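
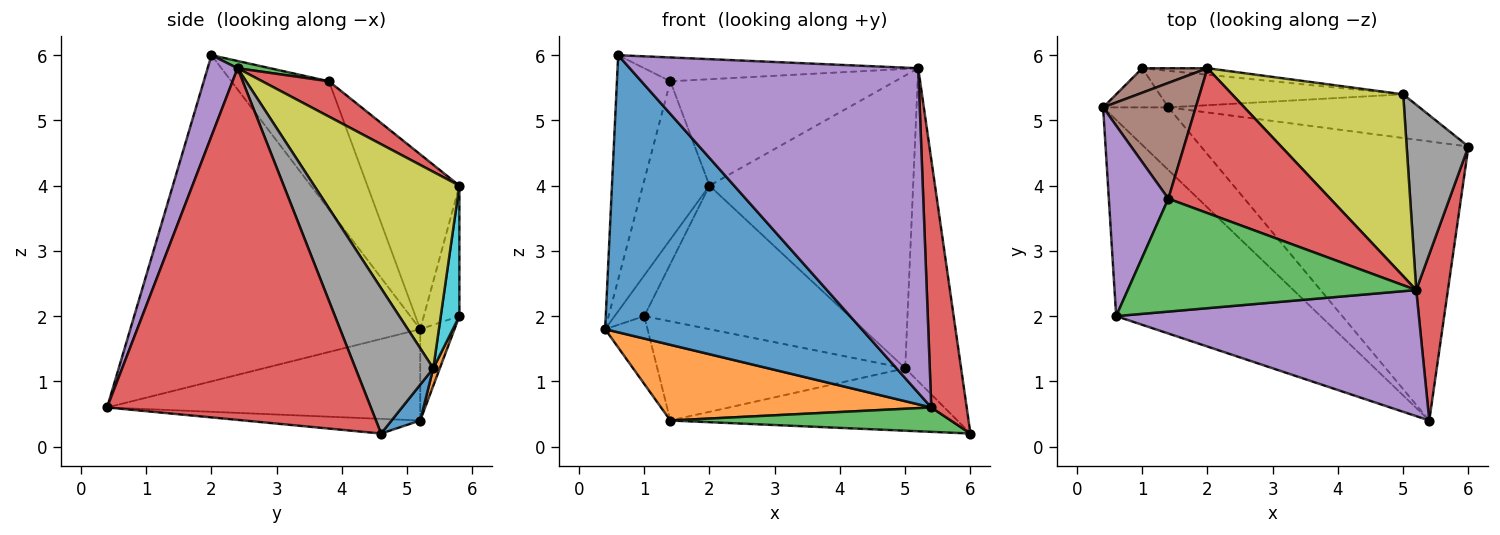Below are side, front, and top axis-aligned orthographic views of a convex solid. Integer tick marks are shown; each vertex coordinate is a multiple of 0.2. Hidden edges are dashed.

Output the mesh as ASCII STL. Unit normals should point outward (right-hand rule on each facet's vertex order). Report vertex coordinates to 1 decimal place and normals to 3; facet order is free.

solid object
 facet normal -0.678 -0.600 -0.425
  outer loop
   vertex 0.6 2.0 6.0
   vertex 0.4 5.2 1.8
   vertex 5.4 0.4 0.6
  endloop
 endfacet
 facet normal -0.666 -0.575 -0.476
  outer loop
   vertex 1.4 5.2 0.4
   vertex 5.4 0.4 0.6
   vertex 0.4 5.2 1.8
  endloop
 endfacet
 facet normal -0.055 -0.087 -0.995
  outer loop
   vertex 1.4 5.2 0.4
   vertex 6.0 4.6 0.2
   vertex 5.4 0.4 0.6
  endloop
 endfacet
 facet normal 0.987 -0.133 0.089
  outer loop
   vertex 5.2 2.4 5.8
   vertex 5.4 0.4 0.6
   vertex 6.0 4.6 0.2
  endloop
 endfacet
 facet normal 0.096 -0.928 0.361
  outer loop
   vertex 5.2 2.4 5.8
   vertex 0.6 2.0 6.0
   vertex 5.4 0.4 0.6
  endloop
 endfacet
 facet normal -0.717 0.598 0.359
  outer loop
   vertex 1.0 5.8 2.0
   vertex 0.4 5.2 1.8
   vertex 2.0 5.8 4.0
  endloop
 endfacet
 facet normal -0.573 0.710 -0.409
  outer loop
   vertex 1.0 5.8 2.0
   vertex 1.4 5.2 0.4
   vertex 0.4 5.2 1.8
  endloop
 endfacet
 facet normal 0.768 0.552 0.326
  outer loop
   vertex 5.0 5.4 1.2
   vertex 5.2 2.4 5.8
   vertex 6.0 4.6 0.2
  endloop
 endfacet
 facet normal 0.518 0.727 0.451
  outer loop
   vertex 5.0 5.4 1.2
   vertex 2.0 5.8 4.0
   vertex 5.2 2.4 5.8
  endloop
 endfacet
 facet normal 0.090 0.995 -0.045
  outer loop
   vertex 5.0 5.4 1.2
   vertex 1.0 5.8 2.0
   vertex 2.0 5.8 4.0
  endloop
 endfacet
 facet normal 0.082 0.816 -0.572
  outer loop
   vertex 5.0 5.4 1.2
   vertex 6.0 4.6 0.2
   vertex 1.4 5.2 0.4
  endloop
 endfacet
 facet normal 0.025 0.938 -0.346
  outer loop
   vertex 5.0 5.4 1.2
   vertex 1.4 5.2 0.4
   vertex 1.0 5.8 2.0
  endloop
 endfacet
 facet normal 0.025 0.206 0.978
  outer loop
   vertex 1.4 3.8 5.6
   vertex 0.6 2.0 6.0
   vertex 5.2 2.4 5.8
  endloop
 endfacet
 facet normal 0.173 0.583 0.794
  outer loop
   vertex 1.4 3.8 5.6
   vertex 5.2 2.4 5.8
   vertex 2.0 5.8 4.0
  endloop
 endfacet
 facet normal -0.812 0.445 0.378
  outer loop
   vertex 1.4 3.8 5.6
   vertex 0.4 5.2 1.8
   vertex 0.6 2.0 6.0
  endloop
 endfacet
 facet normal -0.744 0.539 0.394
  outer loop
   vertex 1.4 3.8 5.6
   vertex 2.0 5.8 4.0
   vertex 0.4 5.2 1.8
  endloop
 endfacet
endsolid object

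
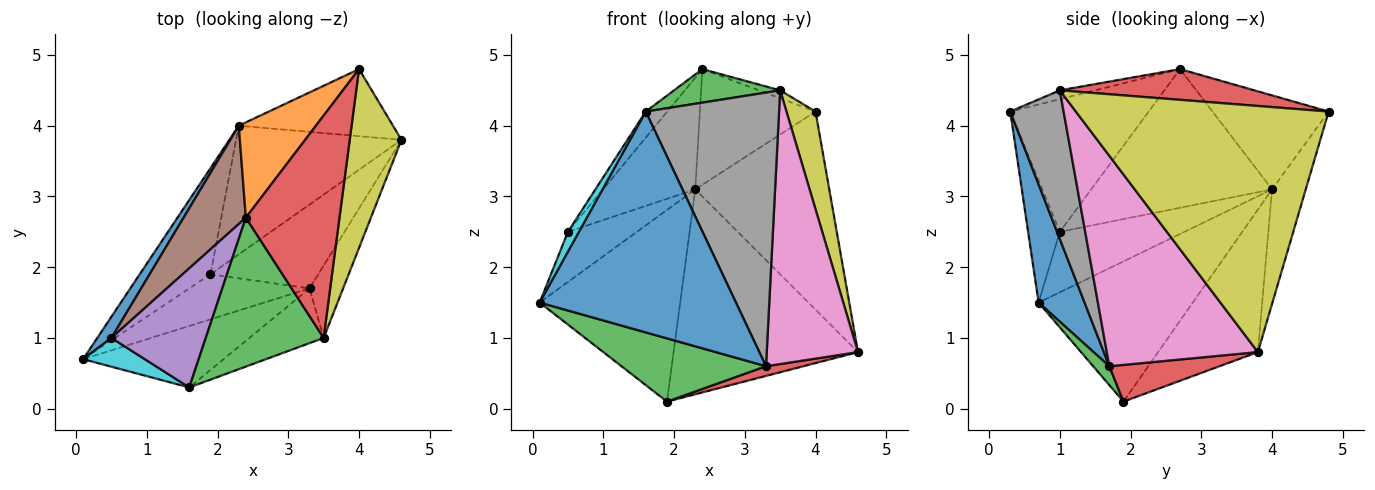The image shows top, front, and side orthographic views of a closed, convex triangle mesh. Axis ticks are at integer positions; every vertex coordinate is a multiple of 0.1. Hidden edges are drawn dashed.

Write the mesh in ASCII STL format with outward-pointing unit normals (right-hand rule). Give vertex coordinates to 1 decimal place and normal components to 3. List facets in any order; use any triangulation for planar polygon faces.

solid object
 facet normal 0.220 -0.940 -0.262
  outer loop
   vertex 3.3 1.7 0.6
   vertex 1.6 0.3 4.2
   vertex 0.1 0.7 1.5
  endloop
 endfacet
 facet normal -0.232 0.921 -0.312
  outer loop
   vertex 2.3 4.0 3.1
   vertex 4.0 4.8 4.2
   vertex 4.6 3.8 0.8
  endloop
 endfacet
 facet normal 0.091 -0.811 -0.578
  outer loop
   vertex 1.9 1.9 0.1
   vertex 3.3 1.7 0.6
   vertex 0.1 0.7 1.5
  endloop
 endfacet
 facet normal 0.321 -0.109 -0.941
  outer loop
   vertex 1.9 1.9 0.1
   vertex 4.6 3.8 0.8
   vertex 3.3 1.7 0.6
  endloop
 endfacet
 facet normal -0.693 0.631 -0.349
  outer loop
   vertex 1.9 1.9 0.1
   vertex 0.1 0.7 1.5
   vertex 2.3 4.0 3.1
  endloop
 endfacet
 facet normal -0.416 0.770 -0.483
  outer loop
   vertex 1.9 1.9 0.1
   vertex 2.3 4.0 3.1
   vertex 4.6 3.8 0.8
  endloop
 endfacet
 facet normal 0.848 -0.512 -0.135
  outer loop
   vertex 3.5 1.0 4.5
   vertex 3.3 1.7 0.6
   vertex 4.6 3.8 0.8
  endloop
 endfacet
 facet normal 0.365 -0.913 -0.183
  outer loop
   vertex 3.5 1.0 4.5
   vertex 1.6 0.3 4.2
   vertex 3.3 1.7 0.6
  endloop
 endfacet
 facet normal 0.972 -0.112 0.204
  outer loop
   vertex 3.5 1.0 4.5
   vertex 4.6 3.8 0.8
   vertex 4.0 4.8 4.2
  endloop
 endfacet
 facet normal -0.853 -0.296 0.430
  outer loop
   vertex 0.5 1.0 2.5
   vertex 0.1 0.7 1.5
   vertex 1.6 0.3 4.2
  endloop
 endfacet
 facet normal -0.857 0.474 0.201
  outer loop
   vertex 0.5 1.0 2.5
   vertex 2.3 4.0 3.1
   vertex 0.1 0.7 1.5
  endloop
 endfacet
 facet normal -0.612 0.610 0.503
  outer loop
   vertex 2.4 2.7 4.8
   vertex 4.0 4.8 4.2
   vertex 2.3 4.0 3.1
  endloop
 endfacet
 facet normal -0.073 -0.219 0.973
  outer loop
   vertex 2.4 2.7 4.8
   vertex 1.6 0.3 4.2
   vertex 3.5 1.0 4.5
  endloop
 endfacet
 facet normal 0.312 0.034 0.950
  outer loop
   vertex 2.4 2.7 4.8
   vertex 3.5 1.0 4.5
   vertex 4.0 4.8 4.2
  endloop
 endfacet
 facet normal -0.808 0.126 0.575
  outer loop
   vertex 2.4 2.7 4.8
   vertex 0.5 1.0 2.5
   vertex 1.6 0.3 4.2
  endloop
 endfacet
 facet normal -0.827 0.422 0.371
  outer loop
   vertex 2.4 2.7 4.8
   vertex 2.3 4.0 3.1
   vertex 0.5 1.0 2.5
  endloop
 endfacet
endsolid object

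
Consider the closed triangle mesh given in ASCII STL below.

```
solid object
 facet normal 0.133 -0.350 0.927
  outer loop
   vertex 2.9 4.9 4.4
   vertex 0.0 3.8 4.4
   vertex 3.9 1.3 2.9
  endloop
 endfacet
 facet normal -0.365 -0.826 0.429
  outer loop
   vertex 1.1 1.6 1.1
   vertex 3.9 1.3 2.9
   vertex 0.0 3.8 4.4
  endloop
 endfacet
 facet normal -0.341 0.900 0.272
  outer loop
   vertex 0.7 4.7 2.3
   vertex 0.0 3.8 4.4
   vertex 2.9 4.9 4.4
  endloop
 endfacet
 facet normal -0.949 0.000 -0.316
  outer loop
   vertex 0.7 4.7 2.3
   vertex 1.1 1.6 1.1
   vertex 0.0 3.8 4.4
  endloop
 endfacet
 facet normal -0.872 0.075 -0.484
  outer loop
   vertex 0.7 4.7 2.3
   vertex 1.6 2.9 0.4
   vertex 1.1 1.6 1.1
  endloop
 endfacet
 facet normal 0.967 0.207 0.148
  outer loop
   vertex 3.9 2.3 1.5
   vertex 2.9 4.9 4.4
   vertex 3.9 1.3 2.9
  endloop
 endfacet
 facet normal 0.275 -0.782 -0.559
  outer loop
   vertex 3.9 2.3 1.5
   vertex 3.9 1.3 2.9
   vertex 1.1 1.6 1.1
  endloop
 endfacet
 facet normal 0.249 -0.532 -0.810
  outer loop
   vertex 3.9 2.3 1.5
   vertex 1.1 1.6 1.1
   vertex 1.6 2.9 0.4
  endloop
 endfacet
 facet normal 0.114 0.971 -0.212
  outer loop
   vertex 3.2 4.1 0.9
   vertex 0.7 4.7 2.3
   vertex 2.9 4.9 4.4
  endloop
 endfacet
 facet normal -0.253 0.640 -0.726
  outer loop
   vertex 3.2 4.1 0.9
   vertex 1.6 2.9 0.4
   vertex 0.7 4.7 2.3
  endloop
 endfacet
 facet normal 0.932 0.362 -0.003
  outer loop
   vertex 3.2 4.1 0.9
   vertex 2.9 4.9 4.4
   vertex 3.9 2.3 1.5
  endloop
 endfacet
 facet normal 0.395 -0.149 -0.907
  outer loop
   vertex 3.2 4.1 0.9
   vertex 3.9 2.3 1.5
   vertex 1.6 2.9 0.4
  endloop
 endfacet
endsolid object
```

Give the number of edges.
18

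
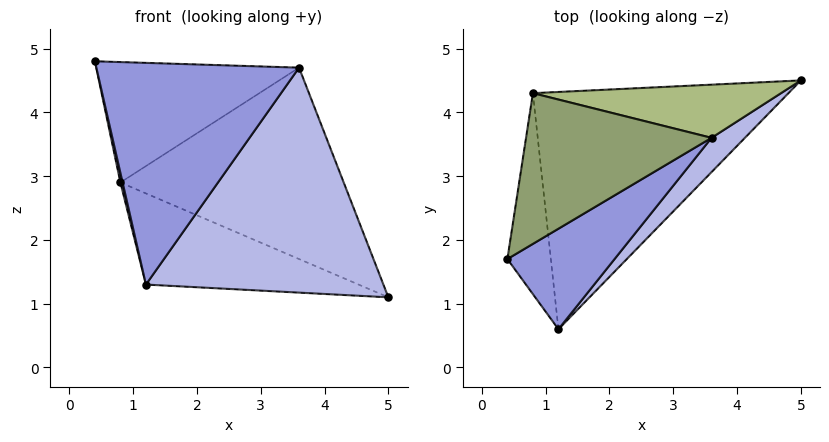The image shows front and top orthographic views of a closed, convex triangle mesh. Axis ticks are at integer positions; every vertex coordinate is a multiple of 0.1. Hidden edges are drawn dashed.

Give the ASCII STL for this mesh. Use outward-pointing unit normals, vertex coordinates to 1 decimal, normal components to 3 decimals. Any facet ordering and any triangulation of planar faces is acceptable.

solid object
 facet normal -0.976 -0.010 -0.220
  outer loop
   vertex 0.8 4.3 2.9
   vertex 1.2 0.6 1.3
   vertex 0.4 1.7 4.8
  endloop
 endfacet
 facet normal -0.385 0.331 -0.862
  outer loop
   vertex 0.8 4.3 2.9
   vertex 5.0 4.5 1.1
   vertex 1.2 0.6 1.3
  endloop
 endfacet
 facet normal 0.484 -0.797 0.361
  outer loop
   vertex 3.6 3.6 4.7
   vertex 0.4 1.7 4.8
   vertex 1.2 0.6 1.3
  endloop
 endfacet
 facet normal 0.715 -0.691 0.105
  outer loop
   vertex 3.6 3.6 4.7
   vertex 1.2 0.6 1.3
   vertex 5.0 4.5 1.1
  endloop
 endfacet
 facet normal -0.327 0.590 0.738
  outer loop
   vertex 3.6 3.6 4.7
   vertex 0.8 4.3 2.9
   vertex 0.4 1.7 4.8
  endloop
 endfacet
 facet normal 0.069 0.961 0.267
  outer loop
   vertex 3.6 3.6 4.7
   vertex 5.0 4.5 1.1
   vertex 0.8 4.3 2.9
  endloop
 endfacet
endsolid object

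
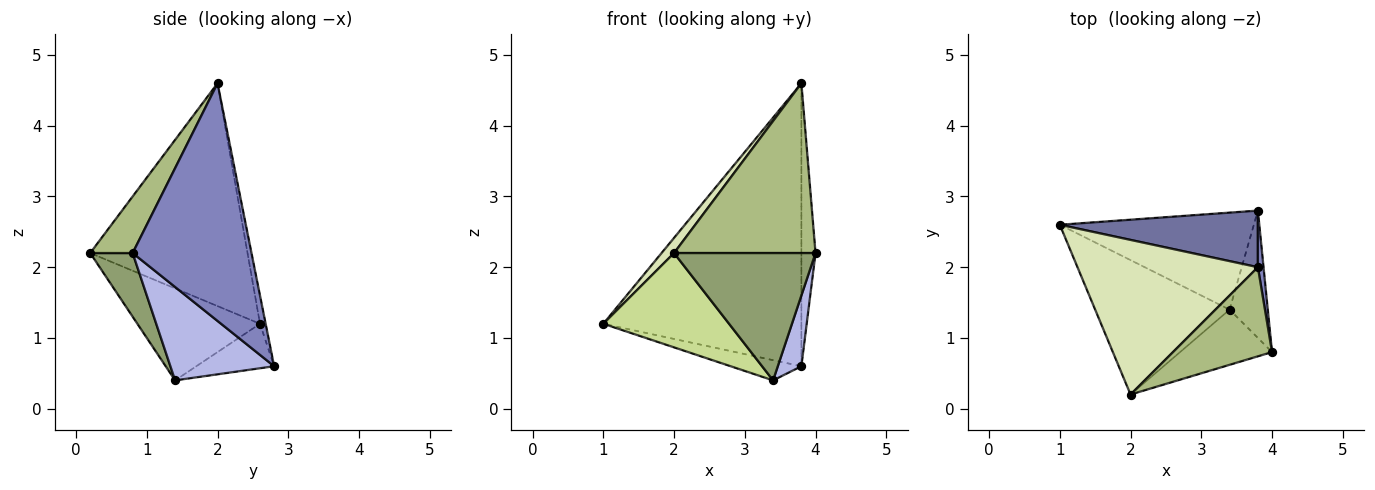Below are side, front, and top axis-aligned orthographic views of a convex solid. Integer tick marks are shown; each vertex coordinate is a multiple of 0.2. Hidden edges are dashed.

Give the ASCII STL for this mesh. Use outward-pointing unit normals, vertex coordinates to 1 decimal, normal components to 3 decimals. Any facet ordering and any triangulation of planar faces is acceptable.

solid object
 facet normal -0.028 0.980 0.196
  outer loop
   vertex 3.8 2.0 4.6
   vertex 3.8 2.8 0.6
   vertex 1.0 2.6 1.2
  endloop
 endfacet
 facet normal 0.993 0.118 0.024
  outer loop
   vertex 3.8 2.0 4.6
   vertex 4.0 0.8 2.2
   vertex 3.8 2.8 0.6
  endloop
 endfacet
 facet normal -0.219 0.199 -0.955
  outer loop
   vertex 3.4 1.4 0.4
   vertex 1.0 2.6 1.2
   vertex 3.8 2.8 0.6
  endloop
 endfacet
 facet normal 0.906 -0.206 -0.371
  outer loop
   vertex 3.4 1.4 0.4
   vertex 3.8 2.8 0.6
   vertex 4.0 0.8 2.2
  endloop
 endfacet
 facet normal 0.265 -0.885 -0.383
  outer loop
   vertex 2.0 0.2 2.2
   vertex 3.4 1.4 0.4
   vertex 4.0 0.8 2.2
  endloop
 endfacet
 facet normal 0.257 -0.856 0.449
  outer loop
   vertex 2.0 0.2 2.2
   vertex 4.0 0.8 2.2
   vertex 3.8 2.0 4.6
  endloop
 endfacet
 facet normal -0.489 -0.501 -0.714
  outer loop
   vertex 2.0 0.2 2.2
   vertex 1.0 2.6 1.2
   vertex 3.4 1.4 0.4
  endloop
 endfacet
 facet normal -0.776 -0.062 0.628
  outer loop
   vertex 2.0 0.2 2.2
   vertex 3.8 2.0 4.6
   vertex 1.0 2.6 1.2
  endloop
 endfacet
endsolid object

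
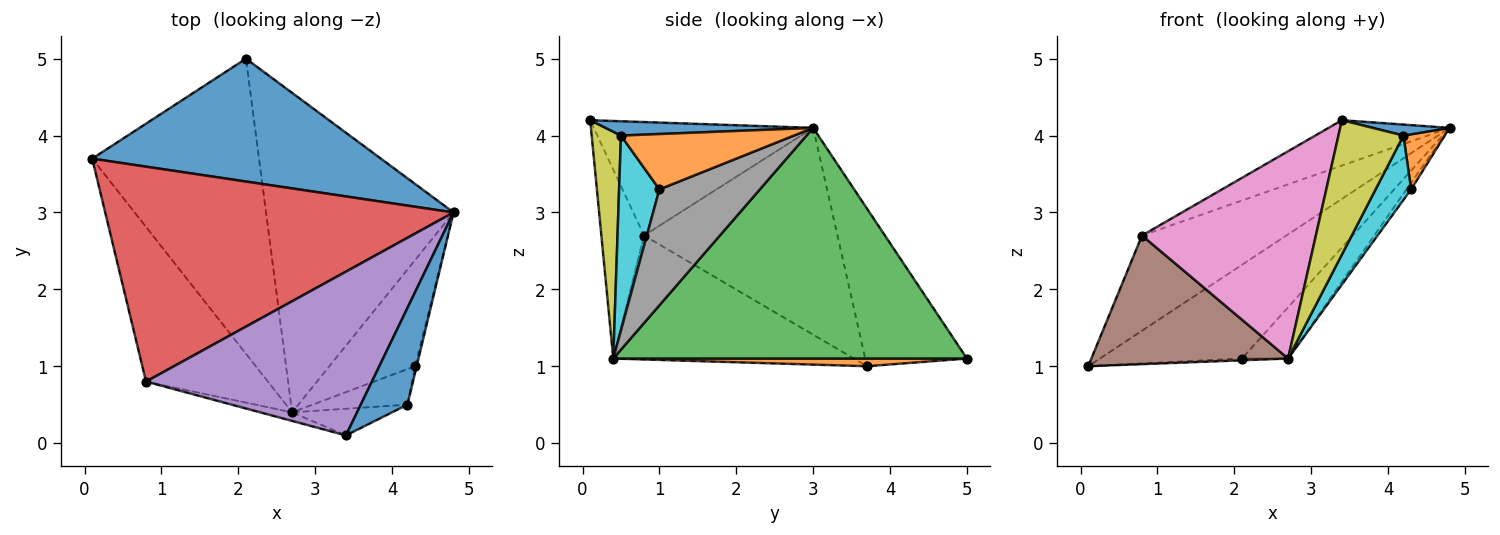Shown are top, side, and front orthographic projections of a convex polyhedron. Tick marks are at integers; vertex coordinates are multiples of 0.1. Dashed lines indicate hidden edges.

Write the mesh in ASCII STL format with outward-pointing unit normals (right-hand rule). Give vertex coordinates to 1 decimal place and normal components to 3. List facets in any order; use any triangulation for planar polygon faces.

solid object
 facet normal -0.398 0.556 0.729
  outer loop
   vertex 2.1 5.0 1.1
   vertex 0.1 3.7 1.0
   vertex 4.8 3.0 4.1
  endloop
 endfacet
 facet normal 0.046 0.006 -0.999
  outer loop
   vertex 2.7 0.4 1.1
   vertex 0.1 3.7 1.0
   vertex 2.1 5.0 1.1
  endloop
 endfacet
 facet normal 0.772 0.101 -0.628
  outer loop
   vertex 2.7 0.4 1.1
   vertex 2.1 5.0 1.1
   vertex 4.8 3.0 4.1
  endloop
 endfacet
 facet normal -0.477 0.356 0.804
  outer loop
   vertex 0.8 0.8 2.7
   vertex 4.8 3.0 4.1
   vertex 0.1 3.7 1.0
  endloop
 endfacet
 facet normal -0.436 0.240 0.867
  outer loop
   vertex 0.8 0.8 2.7
   vertex 3.4 0.1 4.2
   vertex 4.8 3.0 4.1
  endloop
 endfacet
 facet normal -0.616 -0.504 -0.606
  outer loop
   vertex 0.8 0.8 2.7
   vertex 0.1 3.7 1.0
   vertex 2.7 0.4 1.1
  endloop
 endfacet
 facet normal -0.238 -0.970 -0.040
  outer loop
   vertex 0.8 0.8 2.7
   vertex 2.7 0.4 1.1
   vertex 3.4 0.1 4.2
  endloop
 endfacet
 facet normal 0.803 0.037 -0.594
  outer loop
   vertex 4.3 1.0 3.3
   vertex 2.7 0.4 1.1
   vertex 4.8 3.0 4.1
  endloop
 endfacet
 facet normal 0.404 -0.897 -0.178
  outer loop
   vertex 4.2 0.5 4.0
   vertex 3.4 0.1 4.2
   vertex 2.7 0.4 1.1
  endloop
 endfacet
 facet normal 0.705 -0.621 -0.343
  outer loop
   vertex 4.2 0.5 4.0
   vertex 2.7 0.4 1.1
   vertex 4.3 1.0 3.3
  endloop
 endfacet
 facet normal 0.292 -0.108 0.950
  outer loop
   vertex 4.2 0.5 4.0
   vertex 4.8 3.0 4.1
   vertex 3.4 0.1 4.2
  endloop
 endfacet
 facet normal 0.972 -0.232 -0.027
  outer loop
   vertex 4.2 0.5 4.0
   vertex 4.3 1.0 3.3
   vertex 4.8 3.0 4.1
  endloop
 endfacet
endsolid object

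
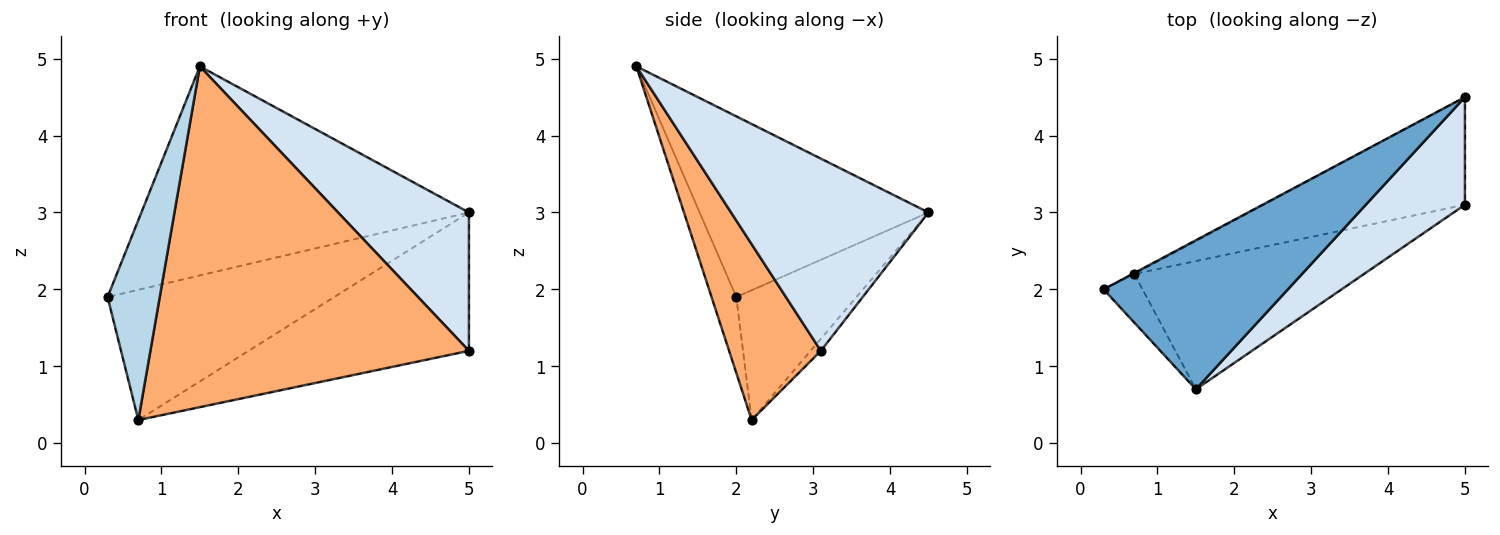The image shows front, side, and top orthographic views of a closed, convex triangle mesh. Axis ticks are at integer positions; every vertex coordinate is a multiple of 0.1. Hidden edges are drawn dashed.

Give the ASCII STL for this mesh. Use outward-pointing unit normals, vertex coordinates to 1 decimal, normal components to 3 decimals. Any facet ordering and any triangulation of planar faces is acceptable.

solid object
 facet normal -0.495 0.708 0.505
  outer loop
   vertex 1.5 0.7 4.9
   vertex 5.0 4.5 3.0
   vertex 0.3 2.0 1.9
  endloop
 endfacet
 facet normal -0.468 0.883 -0.007
  outer loop
   vertex 0.7 2.2 0.3
   vertex 0.3 2.0 1.9
   vertex 5.0 4.5 3.0
  endloop
 endfacet
 facet normal -0.419 -0.882 -0.215
  outer loop
   vertex 0.7 2.2 0.3
   vertex 1.5 0.7 4.9
   vertex 0.3 2.0 1.9
  endloop
 endfacet
 facet normal 0.766 -0.508 0.395
  outer loop
   vertex 5.0 3.1 1.2
   vertex 5.0 4.5 3.0
   vertex 1.5 0.7 4.9
  endloop
 endfacet
 facet normal -0.037 0.789 -0.614
  outer loop
   vertex 5.0 3.1 1.2
   vertex 0.7 2.2 0.3
   vertex 5.0 4.5 3.0
  endloop
 endfacet
 facet normal 0.260 -0.904 -0.340
  outer loop
   vertex 5.0 3.1 1.2
   vertex 1.5 0.7 4.9
   vertex 0.7 2.2 0.3
  endloop
 endfacet
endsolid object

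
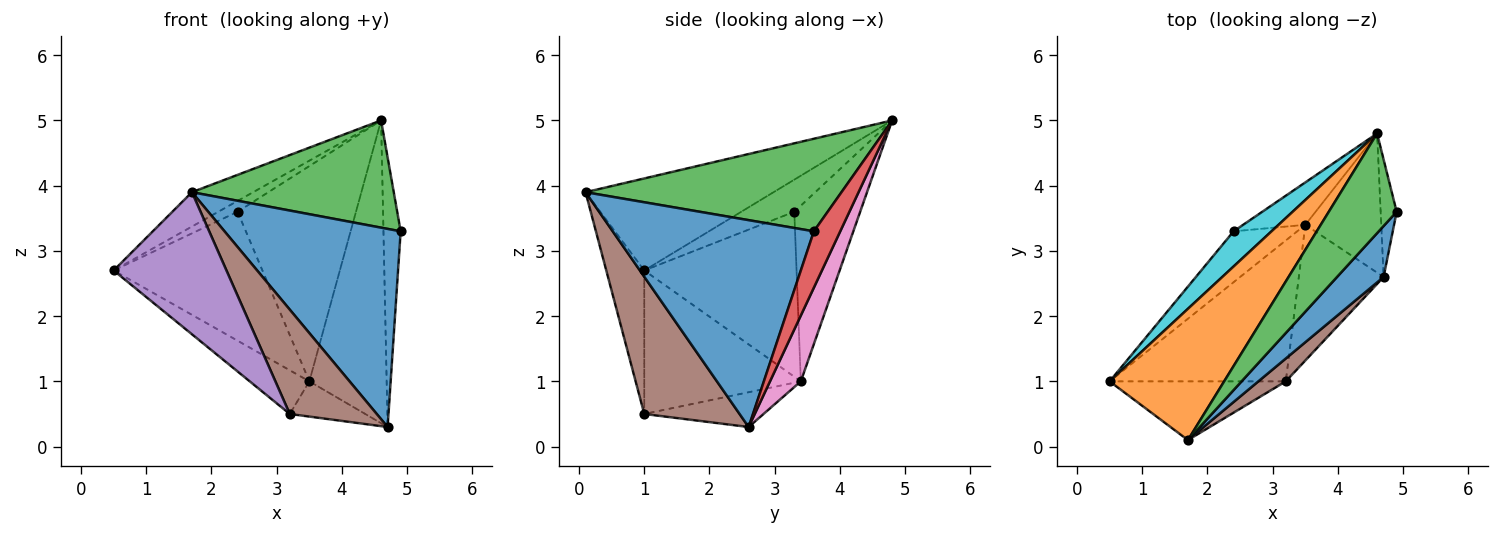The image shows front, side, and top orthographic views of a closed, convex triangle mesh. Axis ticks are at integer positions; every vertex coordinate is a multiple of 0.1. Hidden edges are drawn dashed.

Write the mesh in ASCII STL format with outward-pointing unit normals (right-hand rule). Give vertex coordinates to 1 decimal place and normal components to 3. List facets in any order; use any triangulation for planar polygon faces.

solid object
 facet normal 0.742 -0.650 0.167
  outer loop
   vertex 4.7 2.6 0.3
   vertex 4.9 3.6 3.3
   vertex 1.7 0.1 3.9
  endloop
 endfacet
 facet normal -0.614 0.200 0.764
  outer loop
   vertex 4.6 4.8 5.0
   vertex 0.5 1.0 2.7
   vertex 1.7 0.1 3.9
  endloop
 endfacet
 facet normal 0.681 -0.537 0.499
  outer loop
   vertex 4.6 4.8 5.0
   vertex 1.7 0.1 3.9
   vertex 4.9 3.6 3.3
  endloop
 endfacet
 facet normal 0.815 0.532 -0.232
  outer loop
   vertex 4.6 4.8 5.0
   vertex 4.9 3.6 3.3
   vertex 4.7 2.6 0.3
  endloop
 endfacet
 facet normal -0.297 -0.882 -0.365
  outer loop
   vertex 3.2 1.0 0.5
   vertex 1.7 0.1 3.9
   vertex 0.5 1.0 2.7
  endloop
 endfacet
 facet normal 0.731 -0.667 0.146
  outer loop
   vertex 3.2 1.0 0.5
   vertex 4.7 2.6 0.3
   vertex 1.7 0.1 3.9
  endloop
 endfacet
 facet normal 0.341 0.854 -0.393
  outer loop
   vertex 3.5 3.4 1.0
   vertex 4.6 4.8 5.0
   vertex 4.7 2.6 0.3
  endloop
 endfacet
 facet normal -0.614 0.234 -0.754
  outer loop
   vertex 3.5 3.4 1.0
   vertex 3.2 1.0 0.5
   vertex 0.5 1.0 2.7
  endloop
 endfacet
 facet normal -0.369 0.234 -0.900
  outer loop
   vertex 3.5 3.4 1.0
   vertex 4.7 2.6 0.3
   vertex 3.2 1.0 0.5
  endloop
 endfacet
 facet normal -0.629 0.229 0.743
  outer loop
   vertex 2.4 3.3 3.6
   vertex 0.5 1.0 2.7
   vertex 4.6 4.8 5.0
  endloop
 endfacet
 facet normal -0.690 0.674 -0.266
  outer loop
   vertex 2.4 3.3 3.6
   vertex 3.5 3.4 1.0
   vertex 0.5 1.0 2.7
  endloop
 endfacet
 facet normal -0.479 0.861 -0.170
  outer loop
   vertex 2.4 3.3 3.6
   vertex 4.6 4.8 5.0
   vertex 3.5 3.4 1.0
  endloop
 endfacet
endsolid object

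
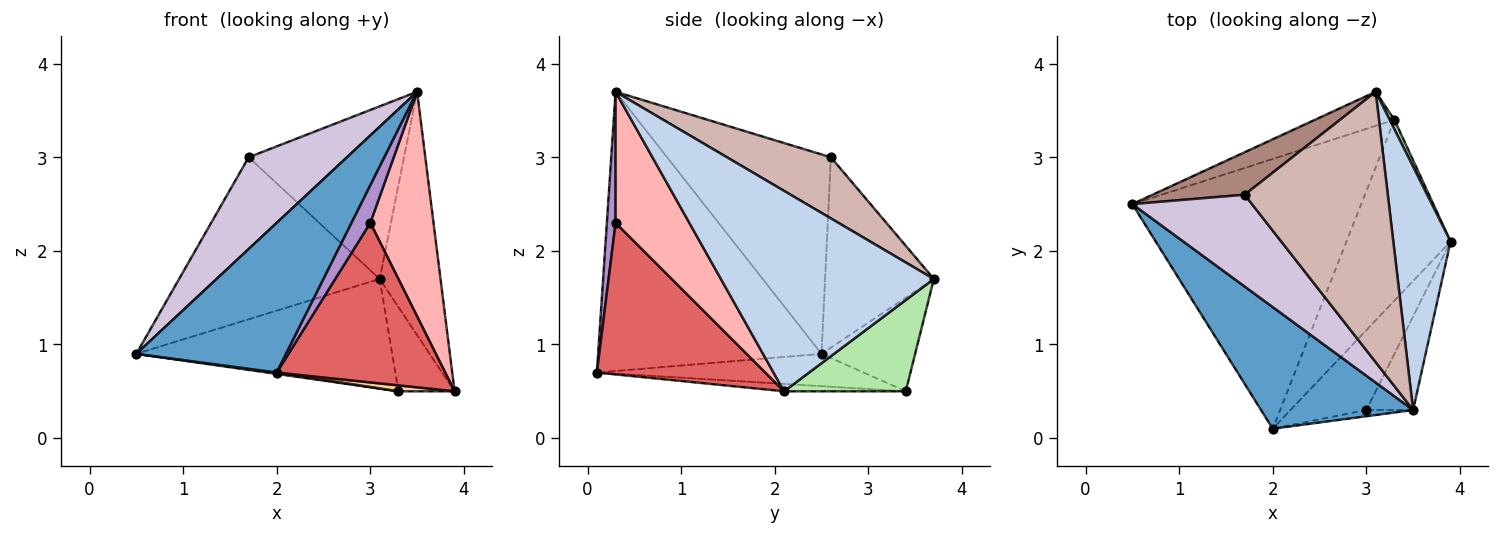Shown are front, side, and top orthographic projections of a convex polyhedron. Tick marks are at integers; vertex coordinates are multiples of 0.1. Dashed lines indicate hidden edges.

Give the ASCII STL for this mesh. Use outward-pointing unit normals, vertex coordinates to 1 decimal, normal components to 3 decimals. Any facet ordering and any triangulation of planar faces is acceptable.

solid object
 facet normal -0.757 -0.507 0.412
  outer loop
   vertex 3.5 0.3 3.7
   vertex 0.5 2.5 0.9
   vertex 2.0 0.1 0.7
  endloop
 endfacet
 facet normal 0.927 0.265 0.265
  outer loop
   vertex 3.1 3.7 1.7
   vertex 3.5 0.3 3.7
   vertex 3.9 2.1 0.5
  endloop
 endfacet
 facet normal -0.140 -0.005 -0.990
  outer loop
   vertex 3.3 3.4 0.5
   vertex 2.0 0.1 0.7
   vertex 0.5 2.5 0.9
  endloop
 endfacet
 facet normal -0.071 -0.033 -0.997
  outer loop
   vertex 3.3 3.4 0.5
   vertex 3.9 2.1 0.5
   vertex 2.0 0.1 0.7
  endloop
 endfacet
 facet normal -0.330 0.901 -0.280
  outer loop
   vertex 3.3 3.4 0.5
   vertex 0.5 2.5 0.9
   vertex 3.1 3.7 1.7
  endloop
 endfacet
 facet normal 0.907 0.419 0.047
  outer loop
   vertex 3.3 3.4 0.5
   vertex 3.1 3.7 1.7
   vertex 3.9 2.1 0.5
  endloop
 endfacet
 facet normal 0.667 -0.667 -0.333
  outer loop
   vertex 3.0 0.3 2.3
   vertex 2.0 0.1 0.7
   vertex 3.9 2.1 0.5
  endloop
 endfacet
 facet normal 0.733 -0.628 -0.262
  outer loop
   vertex 3.0 0.3 2.3
   vertex 3.9 2.1 0.5
   vertex 3.5 0.3 3.7
  endloop
 endfacet
 facet normal 0.418 -0.896 -0.149
  outer loop
   vertex 3.0 0.3 2.3
   vertex 3.5 0.3 3.7
   vertex 2.0 0.1 0.7
  endloop
 endfacet
 facet normal -0.762 -0.457 0.457
  outer loop
   vertex 1.7 2.6 3.0
   vertex 0.5 2.5 0.9
   vertex 3.5 0.3 3.7
  endloop
 endfacet
 facet normal -0.464 0.857 0.225
  outer loop
   vertex 1.7 2.6 3.0
   vertex 3.1 3.7 1.7
   vertex 0.5 2.5 0.9
  endloop
 endfacet
 facet normal 0.339 0.506 0.793
  outer loop
   vertex 1.7 2.6 3.0
   vertex 3.5 0.3 3.7
   vertex 3.1 3.7 1.7
  endloop
 endfacet
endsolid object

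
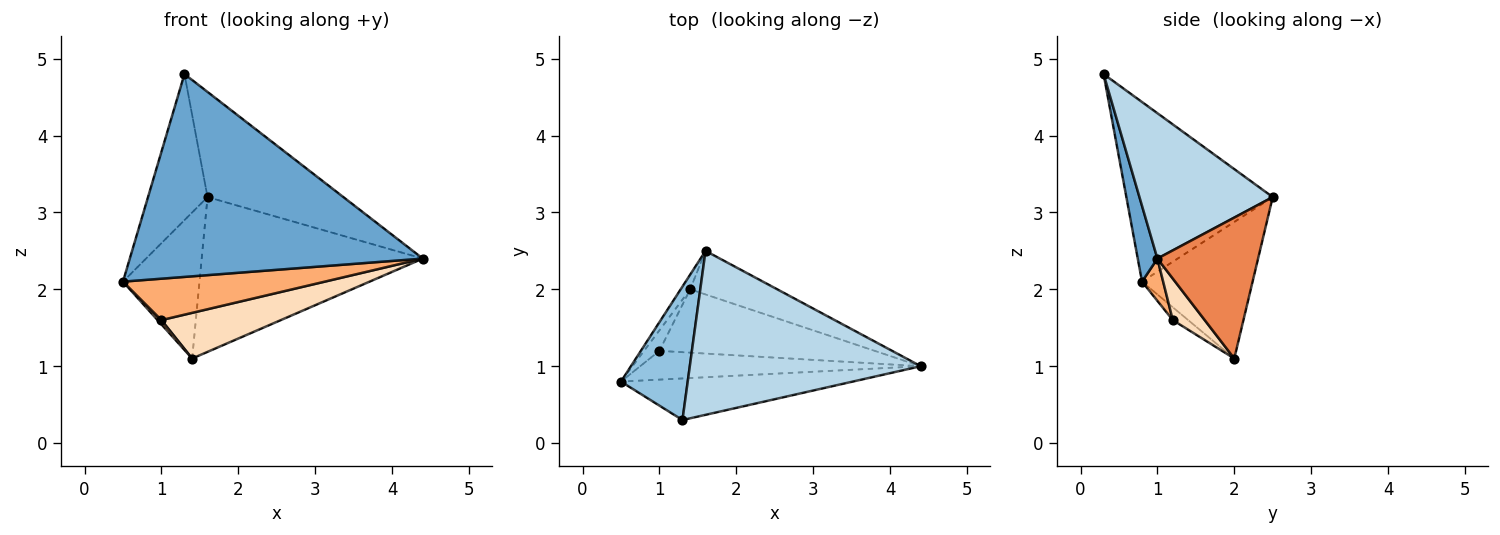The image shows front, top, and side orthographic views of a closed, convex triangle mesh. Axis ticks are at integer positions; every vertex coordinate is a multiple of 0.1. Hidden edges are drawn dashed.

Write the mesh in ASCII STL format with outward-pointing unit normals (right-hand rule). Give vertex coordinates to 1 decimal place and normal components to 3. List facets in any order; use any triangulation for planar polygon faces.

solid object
 facet normal 0.066 -0.978 -0.200
  outer loop
   vertex 1.3 0.3 4.8
   vertex 0.5 0.8 2.1
   vertex 4.4 1.0 2.4
  endloop
 endfacet
 facet normal -0.876 0.356 0.325
  outer loop
   vertex 1.3 0.3 4.8
   vertex 1.6 2.5 3.2
   vertex 0.5 0.8 2.1
  endloop
 endfacet
 facet normal 0.468 0.477 0.744
  outer loop
   vertex 1.3 0.3 4.8
   vertex 4.4 1.0 2.4
   vertex 1.6 2.5 3.2
  endloop
 endfacet
 facet normal -0.821 0.568 -0.057
  outer loop
   vertex 1.4 2.0 1.1
   vertex 0.5 0.8 2.1
   vertex 1.6 2.5 3.2
  endloop
 endfacet
 facet normal 0.401 0.882 -0.248
  outer loop
   vertex 1.4 2.0 1.1
   vertex 1.6 2.5 3.2
   vertex 4.4 1.0 2.4
  endloop
 endfacet
 facet normal 0.086 -0.818 -0.569
  outer loop
   vertex 1.0 1.2 1.6
   vertex 4.4 1.0 2.4
   vertex 0.5 0.8 2.1
  endloop
 endfacet
 facet normal -0.632 -0.158 -0.759
  outer loop
   vertex 1.0 1.2 1.6
   vertex 0.5 0.8 2.1
   vertex 1.4 2.0 1.1
  endloop
 endfacet
 facet normal 0.155 -0.578 -0.801
  outer loop
   vertex 1.0 1.2 1.6
   vertex 1.4 2.0 1.1
   vertex 4.4 1.0 2.4
  endloop
 endfacet
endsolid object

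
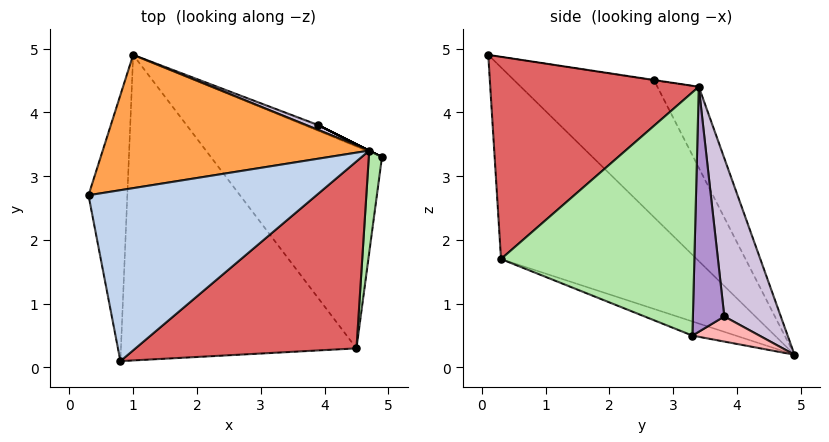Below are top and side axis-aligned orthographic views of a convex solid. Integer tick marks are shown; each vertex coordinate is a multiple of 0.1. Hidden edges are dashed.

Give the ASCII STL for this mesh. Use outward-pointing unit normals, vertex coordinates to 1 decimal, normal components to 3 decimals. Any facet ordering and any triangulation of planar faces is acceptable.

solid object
 facet normal -0.938 -0.221 -0.266
  outer loop
   vertex 1.0 4.9 0.2
   vertex 0.8 0.1 4.9
   vertex 0.3 2.7 4.5
  endloop
 endfacet
 facet normal -0.002 0.152 0.988
  outer loop
   vertex 4.7 3.4 4.4
   vertex 0.3 2.7 4.5
   vertex 0.8 0.1 4.9
  endloop
 endfacet
 facet normal -0.132 0.891 0.434
  outer loop
   vertex 4.7 3.4 4.4
   vertex 1.0 4.9 0.2
   vertex 0.3 2.7 4.5
  endloop
 endfacet
 facet normal -0.077 -0.361 -0.929
  outer loop
   vertex 4.5 0.3 1.7
   vertex 1.0 4.9 0.2
   vertex 4.9 3.3 0.5
  endloop
 endfacet
 facet normal -0.509 -0.591 -0.626
  outer loop
   vertex 4.5 0.3 1.7
   vertex 0.8 0.1 4.9
   vertex 1.0 4.9 0.2
  endloop
 endfacet
 facet normal 0.992 -0.111 0.054
  outer loop
   vertex 4.5 0.3 1.7
   vertex 4.9 3.3 0.5
   vertex 4.7 3.4 4.4
  endloop
 endfacet
 facet normal 0.557 -0.566 0.608
  outer loop
   vertex 4.5 0.3 1.7
   vertex 4.7 3.4 4.4
   vertex 0.8 0.1 4.9
  endloop
 endfacet
 facet normal 0.385 0.898 -0.214
  outer loop
   vertex 3.9 3.8 0.8
   vertex 4.9 3.3 0.5
   vertex 1.0 4.9 0.2
  endloop
 endfacet
 facet normal 0.447 0.894 0.000
  outer loop
   vertex 3.9 3.8 0.8
   vertex 4.7 3.4 4.4
   vertex 4.9 3.3 0.5
  endloop
 endfacet
 facet normal 0.350 0.936 0.026
  outer loop
   vertex 3.9 3.8 0.8
   vertex 1.0 4.9 0.2
   vertex 4.7 3.4 4.4
  endloop
 endfacet
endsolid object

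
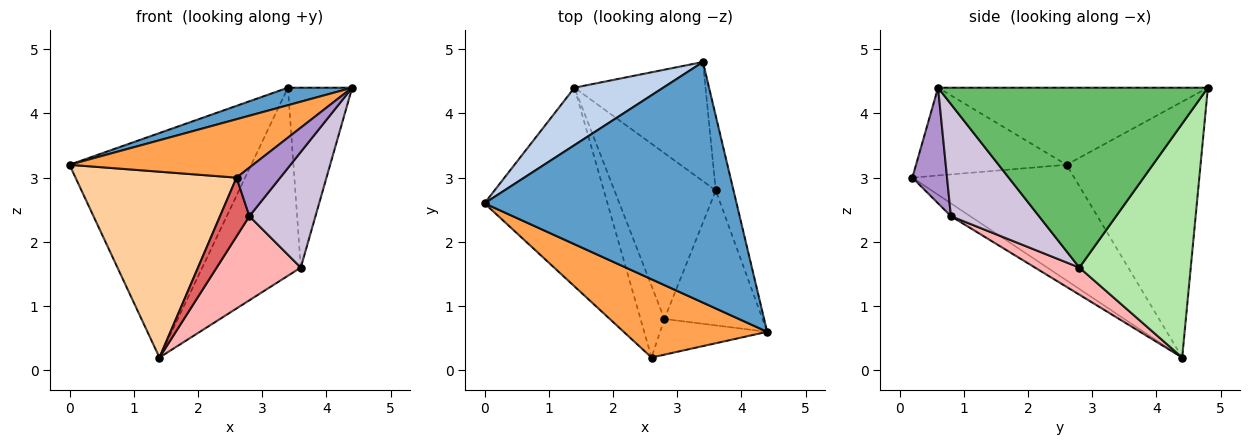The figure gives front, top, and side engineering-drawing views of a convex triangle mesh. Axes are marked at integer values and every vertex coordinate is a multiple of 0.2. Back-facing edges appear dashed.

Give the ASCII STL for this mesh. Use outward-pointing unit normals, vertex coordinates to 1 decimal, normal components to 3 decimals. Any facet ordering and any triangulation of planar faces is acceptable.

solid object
 facet normal -0.292 -0.069 0.954
  outer loop
   vertex 3.4 4.8 4.4
   vertex 0.0 2.6 3.2
   vertex 4.4 0.6 4.4
  endloop
 endfacet
 facet normal -0.581 0.788 0.202
  outer loop
   vertex 1.4 4.4 0.2
   vertex 0.0 2.6 3.2
   vertex 3.4 4.8 4.4
  endloop
 endfacet
 facet normal -0.440 -0.537 0.720
  outer loop
   vertex 2.6 0.2 3.0
   vertex 4.4 0.6 4.4
   vertex 0.0 2.6 3.2
  endloop
 endfacet
 facet normal -0.566 -0.563 -0.602
  outer loop
   vertex 2.6 0.2 3.0
   vertex 0.0 2.6 3.2
   vertex 1.4 4.4 0.2
  endloop
 endfacet
 facet normal 0.968 0.231 -0.096
  outer loop
   vertex 3.6 2.8 1.6
   vertex 3.4 4.8 4.4
   vertex 4.4 0.6 4.4
  endloop
 endfacet
 facet normal 0.691 0.611 -0.387
  outer loop
   vertex 3.6 2.8 1.6
   vertex 1.4 4.4 0.2
   vertex 3.4 4.8 4.4
  endloop
 endfacet
 facet normal -0.384 -0.586 -0.714
  outer loop
   vertex 2.8 0.8 2.4
   vertex 2.6 0.2 3.0
   vertex 1.4 4.4 0.2
  endloop
 endfacet
 facet normal 0.232 -0.440 -0.868
  outer loop
   vertex 2.8 0.8 2.4
   vertex 1.4 4.4 0.2
   vertex 3.6 2.8 1.6
  endloop
 endfacet
 facet normal 0.539 -0.679 -0.499
  outer loop
   vertex 2.8 0.8 2.4
   vertex 4.4 0.6 4.4
   vertex 2.6 0.2 3.0
  endloop
 endfacet
 facet normal 0.655 -0.492 -0.573
  outer loop
   vertex 2.8 0.8 2.4
   vertex 3.6 2.8 1.6
   vertex 4.4 0.6 4.4
  endloop
 endfacet
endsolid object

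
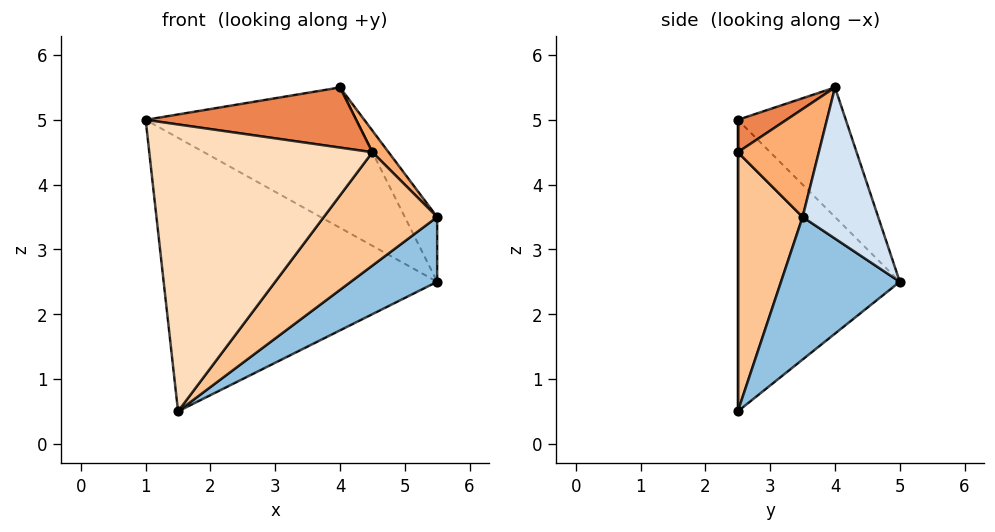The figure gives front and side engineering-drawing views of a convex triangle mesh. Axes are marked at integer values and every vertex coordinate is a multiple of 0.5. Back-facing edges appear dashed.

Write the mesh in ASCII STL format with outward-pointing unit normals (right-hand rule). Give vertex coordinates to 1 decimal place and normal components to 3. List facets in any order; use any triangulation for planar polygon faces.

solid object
 facet normal -0.509 0.859 -0.057
  outer loop
   vertex 1.5 2.5 0.5
   vertex 1.0 2.5 5.0
   vertex 5.5 5.0 2.5
  endloop
 endfacet
 facet normal 0.606 -0.441 -0.662
  outer loop
   vertex 1.5 2.5 0.5
   vertex 5.5 5.0 2.5
   vertex 5.5 3.5 3.5
  endloop
 endfacet
 facet normal -0.455 0.888 0.068
  outer loop
   vertex 4.0 4.0 5.5
   vertex 5.5 5.0 2.5
   vertex 1.0 2.5 5.0
  endloop
 endfacet
 facet normal 0.791 0.339 0.509
  outer loop
   vertex 4.0 4.0 5.5
   vertex 5.5 3.5 3.5
   vertex 5.5 5.0 2.5
  endloop
 endfacet
 facet normal 0.121 -0.523 0.844
  outer loop
   vertex 4.5 2.5 4.5
   vertex 4.0 4.0 5.5
   vertex 1.0 2.5 5.0
  endloop
 endfacet
 facet normal 0.772 -0.154 0.617
  outer loop
   vertex 4.5 2.5 4.5
   vertex 5.5 3.5 3.5
   vertex 4.0 4.0 5.5
  endloop
 endfacet
 facet normal 0.465 -0.814 -0.349
  outer loop
   vertex 4.5 2.5 4.5
   vertex 1.5 2.5 0.5
   vertex 5.5 3.5 3.5
  endloop
 endfacet
 facet normal 0.000 -1.000 0.000
  outer loop
   vertex 4.5 2.5 4.5
   vertex 1.0 2.5 5.0
   vertex 1.5 2.5 0.5
  endloop
 endfacet
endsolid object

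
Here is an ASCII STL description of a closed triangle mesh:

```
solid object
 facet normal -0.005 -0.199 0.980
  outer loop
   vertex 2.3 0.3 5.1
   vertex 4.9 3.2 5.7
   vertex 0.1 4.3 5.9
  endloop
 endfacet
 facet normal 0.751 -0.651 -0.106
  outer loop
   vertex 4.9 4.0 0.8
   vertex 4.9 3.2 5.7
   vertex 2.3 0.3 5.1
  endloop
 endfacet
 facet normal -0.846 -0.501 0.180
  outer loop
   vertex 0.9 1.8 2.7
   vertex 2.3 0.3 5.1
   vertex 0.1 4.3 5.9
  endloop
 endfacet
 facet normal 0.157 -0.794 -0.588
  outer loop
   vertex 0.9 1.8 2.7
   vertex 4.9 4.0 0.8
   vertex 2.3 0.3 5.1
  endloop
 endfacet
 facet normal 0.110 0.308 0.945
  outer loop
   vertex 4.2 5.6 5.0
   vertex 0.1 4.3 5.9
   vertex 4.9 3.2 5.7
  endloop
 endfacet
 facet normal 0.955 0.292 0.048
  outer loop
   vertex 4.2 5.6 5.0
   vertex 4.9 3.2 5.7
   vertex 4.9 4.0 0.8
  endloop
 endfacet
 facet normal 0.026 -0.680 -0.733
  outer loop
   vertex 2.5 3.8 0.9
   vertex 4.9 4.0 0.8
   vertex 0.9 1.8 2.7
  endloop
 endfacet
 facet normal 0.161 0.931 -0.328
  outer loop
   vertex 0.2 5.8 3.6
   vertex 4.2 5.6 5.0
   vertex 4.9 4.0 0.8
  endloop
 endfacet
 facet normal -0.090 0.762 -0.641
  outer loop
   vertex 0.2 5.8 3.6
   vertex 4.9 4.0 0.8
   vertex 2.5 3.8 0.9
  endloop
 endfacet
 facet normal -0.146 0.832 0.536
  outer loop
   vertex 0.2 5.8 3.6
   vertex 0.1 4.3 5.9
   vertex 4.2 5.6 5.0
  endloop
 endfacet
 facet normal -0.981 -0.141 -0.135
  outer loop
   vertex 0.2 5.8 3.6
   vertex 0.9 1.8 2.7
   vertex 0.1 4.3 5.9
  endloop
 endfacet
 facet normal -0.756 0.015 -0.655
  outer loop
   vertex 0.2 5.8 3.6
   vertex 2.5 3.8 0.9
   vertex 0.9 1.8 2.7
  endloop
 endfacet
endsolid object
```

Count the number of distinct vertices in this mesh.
8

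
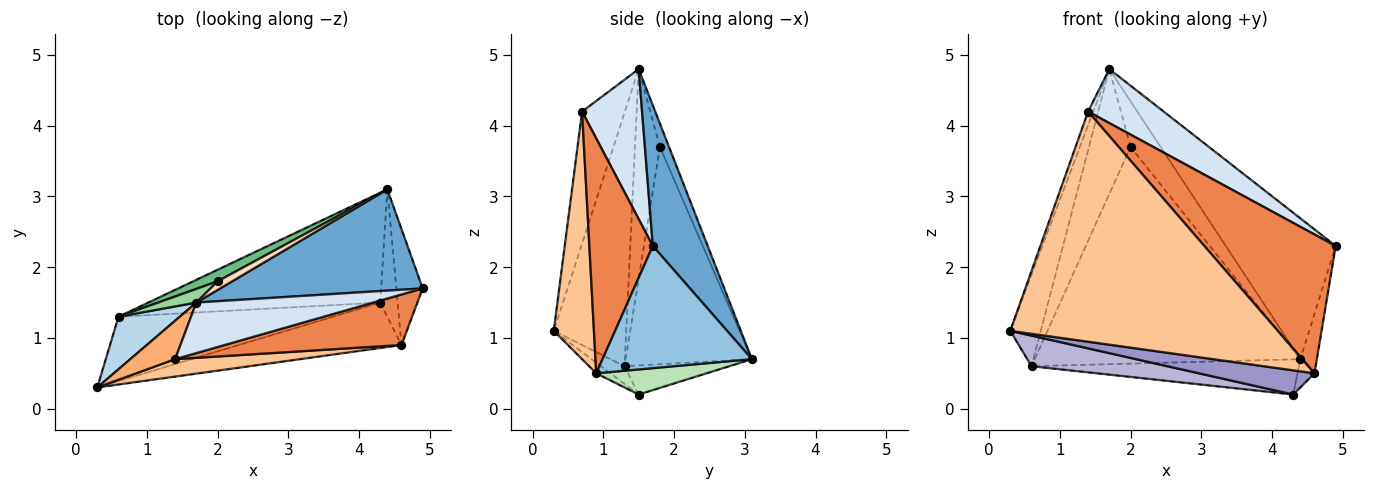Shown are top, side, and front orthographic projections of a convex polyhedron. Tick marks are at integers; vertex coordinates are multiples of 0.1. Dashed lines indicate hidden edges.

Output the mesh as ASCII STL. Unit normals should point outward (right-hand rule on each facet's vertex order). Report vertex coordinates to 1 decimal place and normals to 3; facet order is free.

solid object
 facet normal 0.376 0.752 0.541
  outer loop
   vertex 1.7 1.5 4.8
   vertex 4.9 1.7 2.3
   vertex 4.4 3.1 0.7
  endloop
 endfacet
 facet normal 0.972 0.107 -0.210
  outer loop
   vertex 4.6 0.9 0.5
   vertex 4.4 3.1 0.7
   vertex 4.9 1.7 2.3
  endloop
 endfacet
 facet normal -0.900 0.379 0.218
  outer loop
   vertex 0.6 1.3 0.6
   vertex 0.3 0.3 1.1
   vertex 1.7 1.5 4.8
  endloop
 endfacet
 facet normal 0.501 -0.632 0.591
  outer loop
   vertex 1.4 0.7 4.2
   vertex 4.9 1.7 2.3
   vertex 1.7 1.5 4.8
  endloop
 endfacet
 facet normal 0.413 -0.856 0.311
  outer loop
   vertex 1.4 0.7 4.2
   vertex 4.6 0.9 0.5
   vertex 4.9 1.7 2.3
  endloop
 endfacet
 facet normal -0.941 0.113 0.319
  outer loop
   vertex 1.4 0.7 4.2
   vertex 1.7 1.5 4.8
   vertex 0.3 0.3 1.1
  endloop
 endfacet
 facet normal 0.148 -0.986 0.075
  outer loop
   vertex 1.4 0.7 4.2
   vertex 0.3 0.3 1.1
   vertex 4.6 0.9 0.5
  endloop
 endfacet
 facet normal -0.287 0.941 0.179
  outer loop
   vertex 2.0 1.8 3.7
   vertex 1.7 1.5 4.8
   vertex 4.4 3.1 0.7
  endloop
 endfacet
 facet normal -0.429 0.902 0.048
  outer loop
   vertex 2.0 1.8 3.7
   vertex 4.4 3.1 0.7
   vertex 0.6 1.3 0.6
  endloop
 endfacet
 facet normal -0.512 0.854 0.093
  outer loop
   vertex 2.0 1.8 3.7
   vertex 0.6 1.3 0.6
   vertex 1.7 1.5 4.8
  endloop
 endfacet
 facet normal 0.816 0.125 -0.565
  outer loop
   vertex 4.3 1.5 0.2
   vertex 4.4 3.1 0.7
   vertex 4.6 0.9 0.5
  endloop
 endfacet
 facet normal -0.119 0.303 -0.946
  outer loop
   vertex 4.3 1.5 0.2
   vertex 0.6 1.3 0.6
   vertex 4.4 3.1 0.7
  endloop
 endfacet
 facet normal -0.057 -0.469 -0.881
  outer loop
   vertex 4.3 1.5 0.2
   vertex 4.6 0.9 0.5
   vertex 0.3 0.3 1.1
  endloop
 endfacet
 facet normal -0.074 -0.428 -0.901
  outer loop
   vertex 4.3 1.5 0.2
   vertex 0.3 0.3 1.1
   vertex 0.6 1.3 0.6
  endloop
 endfacet
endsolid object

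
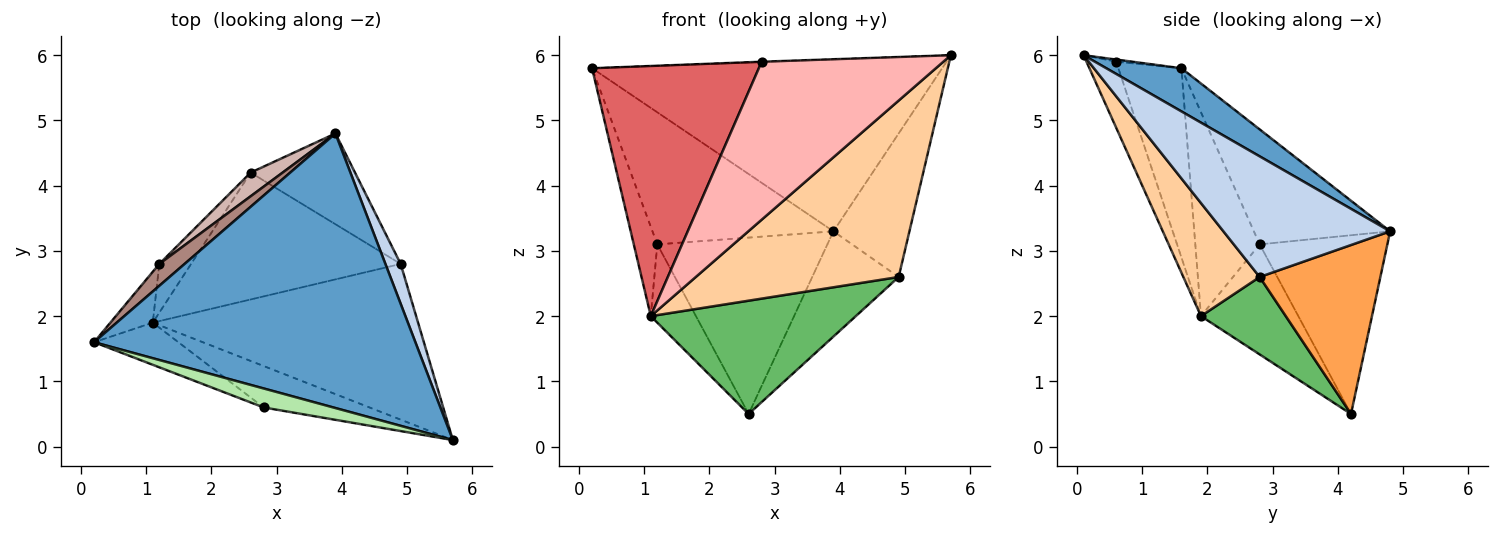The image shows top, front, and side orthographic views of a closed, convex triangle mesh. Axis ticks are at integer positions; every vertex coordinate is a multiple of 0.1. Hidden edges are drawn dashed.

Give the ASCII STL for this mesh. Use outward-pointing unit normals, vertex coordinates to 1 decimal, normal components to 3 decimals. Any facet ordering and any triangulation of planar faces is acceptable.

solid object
 facet normal 0.113 0.527 0.842
  outer loop
   vertex 3.9 4.8 3.3
   vertex 0.2 1.6 5.8
   vertex 5.7 0.1 6.0
  endloop
 endfacet
 facet normal 0.904 0.412 0.114
  outer loop
   vertex 4.9 2.8 2.6
   vertex 3.9 4.8 3.3
   vertex 5.7 0.1 6.0
  endloop
 endfacet
 facet normal 0.727 0.520 -0.449
  outer loop
   vertex 4.9 2.8 2.6
   vertex 2.6 4.2 0.5
   vertex 3.9 4.8 3.3
  endloop
 endfacet
 facet normal 0.271 -0.722 -0.637
  outer loop
   vertex 4.9 2.8 2.6
   vertex 5.7 0.1 6.0
   vertex 1.1 1.9 2.0
  endloop
 endfacet
 facet normal 0.266 -0.642 -0.719
  outer loop
   vertex 4.9 2.8 2.6
   vertex 1.1 1.9 2.0
   vertex 2.6 4.2 0.5
  endloop
 endfacet
 facet normal -0.031 0.019 0.999
  outer loop
   vertex 2.8 0.6 5.9
   vertex 5.7 0.1 6.0
   vertex 0.2 1.6 5.8
  endloop
 endfacet
 facet normal -0.349 -0.924 -0.156
  outer loop
   vertex 2.8 0.6 5.9
   vertex 0.2 1.6 5.8
   vertex 1.1 1.9 2.0
  endloop
 endfacet
 facet normal -0.156 -0.955 -0.250
  outer loop
   vertex 2.8 0.6 5.9
   vertex 1.1 1.9 2.0
   vertex 5.7 0.1 6.0
  endloop
 endfacet
 facet normal -0.922 0.337 -0.192
  outer loop
   vertex 1.2 2.8 3.1
   vertex 1.1 1.9 2.0
   vertex 0.2 1.6 5.8
  endloop
 endfacet
 facet normal -0.878 0.407 -0.253
  outer loop
   vertex 1.2 2.8 3.1
   vertex 2.6 4.2 0.5
   vertex 1.1 1.9 2.0
  endloop
 endfacet
 facet normal -0.596 0.792 0.131
  outer loop
   vertex 1.2 2.8 3.1
   vertex 0.2 1.6 5.8
   vertex 3.9 4.8 3.3
  endloop
 endfacet
 facet normal -0.597 0.795 0.107
  outer loop
   vertex 1.2 2.8 3.1
   vertex 3.9 4.8 3.3
   vertex 2.6 4.2 0.5
  endloop
 endfacet
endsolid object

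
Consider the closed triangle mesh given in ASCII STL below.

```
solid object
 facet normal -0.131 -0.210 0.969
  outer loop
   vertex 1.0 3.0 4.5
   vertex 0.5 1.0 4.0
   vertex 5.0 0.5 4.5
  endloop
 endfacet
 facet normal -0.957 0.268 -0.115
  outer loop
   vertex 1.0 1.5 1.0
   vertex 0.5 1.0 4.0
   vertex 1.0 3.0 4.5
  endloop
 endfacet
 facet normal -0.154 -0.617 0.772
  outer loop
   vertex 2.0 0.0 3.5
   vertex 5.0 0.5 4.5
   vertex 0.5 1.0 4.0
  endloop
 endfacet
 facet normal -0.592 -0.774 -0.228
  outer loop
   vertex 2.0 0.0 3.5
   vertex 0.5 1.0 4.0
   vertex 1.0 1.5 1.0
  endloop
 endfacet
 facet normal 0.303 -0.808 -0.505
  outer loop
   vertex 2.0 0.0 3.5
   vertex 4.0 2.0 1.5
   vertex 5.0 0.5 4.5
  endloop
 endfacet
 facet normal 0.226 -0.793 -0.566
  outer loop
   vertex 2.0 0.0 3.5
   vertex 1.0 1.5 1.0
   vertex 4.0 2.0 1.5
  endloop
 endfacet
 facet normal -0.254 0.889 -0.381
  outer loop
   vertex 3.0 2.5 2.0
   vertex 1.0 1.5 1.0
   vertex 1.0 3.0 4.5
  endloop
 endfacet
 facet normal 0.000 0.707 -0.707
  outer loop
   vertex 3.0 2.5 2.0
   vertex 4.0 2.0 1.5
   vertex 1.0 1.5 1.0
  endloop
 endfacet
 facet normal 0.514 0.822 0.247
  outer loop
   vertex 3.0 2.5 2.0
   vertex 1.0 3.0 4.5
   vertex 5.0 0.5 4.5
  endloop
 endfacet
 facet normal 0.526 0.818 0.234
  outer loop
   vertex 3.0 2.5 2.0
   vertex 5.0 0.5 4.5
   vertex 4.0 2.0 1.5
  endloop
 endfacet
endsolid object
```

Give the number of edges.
15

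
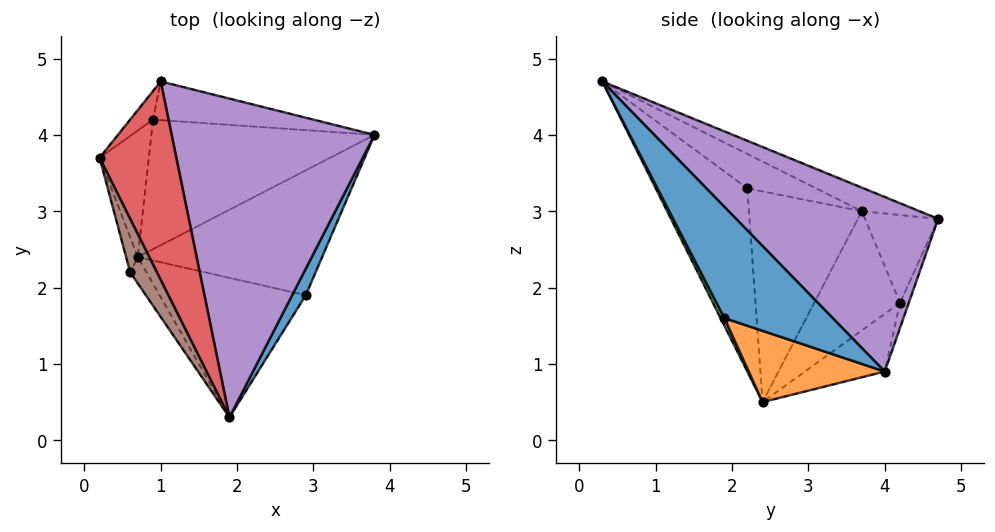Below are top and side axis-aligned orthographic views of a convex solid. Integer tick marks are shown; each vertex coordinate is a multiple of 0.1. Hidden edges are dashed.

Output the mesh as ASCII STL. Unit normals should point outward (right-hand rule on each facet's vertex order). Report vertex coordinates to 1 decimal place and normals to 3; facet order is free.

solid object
 facet normal 0.926 -0.359 0.113
  outer loop
   vertex 2.9 1.9 1.6
   vertex 3.8 4.0 0.9
   vertex 1.9 0.3 4.7
  endloop
 endfacet
 facet normal 0.327 -0.422 -0.846
  outer loop
   vertex 2.9 1.9 1.6
   vertex 0.7 2.4 0.5
   vertex 3.8 4.0 0.9
  endloop
 endfacet
 facet normal 0.024 -0.891 -0.452
  outer loop
   vertex 2.9 1.9 1.6
   vertex 1.9 0.3 4.7
   vertex 0.7 2.4 0.5
  endloop
 endfacet
 facet normal -0.279 0.314 0.907
  outer loop
   vertex 1.0 4.7 2.9
   vertex 0.2 3.7 3.0
   vertex 1.9 0.3 4.7
  endloop
 endfacet
 facet normal 0.596 0.405 0.693
  outer loop
   vertex 1.0 4.7 2.9
   vertex 1.9 0.3 4.7
   vertex 3.8 4.0 0.9
  endloop
 endfacet
 facet normal -0.786 -0.087 0.612
  outer loop
   vertex 0.6 2.2 3.3
   vertex 1.9 0.3 4.7
   vertex 0.2 3.7 3.0
  endloop
 endfacet
 facet normal -0.962 -0.267 -0.053
  outer loop
   vertex 0.6 2.2 3.3
   vertex 0.2 3.7 3.0
   vertex 0.7 2.4 0.5
  endloop
 endfacet
 facet normal -0.798 -0.598 -0.071
  outer loop
   vertex 0.6 2.2 3.3
   vertex 0.7 2.4 0.5
   vertex 1.9 0.3 4.7
  endloop
 endfacet
 facet normal -0.202 0.588 -0.783
  outer loop
   vertex 0.9 4.2 1.8
   vertex 3.8 4.0 0.9
   vertex 0.7 2.4 0.5
  endloop
 endfacet
 facet normal -0.064 0.911 -0.408
  outer loop
   vertex 0.9 4.2 1.8
   vertex 1.0 4.7 2.9
   vertex 3.8 4.0 0.9
  endloop
 endfacet
 facet normal -0.865 0.354 -0.357
  outer loop
   vertex 0.9 4.2 1.8
   vertex 0.7 2.4 0.5
   vertex 0.2 3.7 3.0
  endloop
 endfacet
 facet normal -0.775 0.599 -0.202
  outer loop
   vertex 0.9 4.2 1.8
   vertex 0.2 3.7 3.0
   vertex 1.0 4.7 2.9
  endloop
 endfacet
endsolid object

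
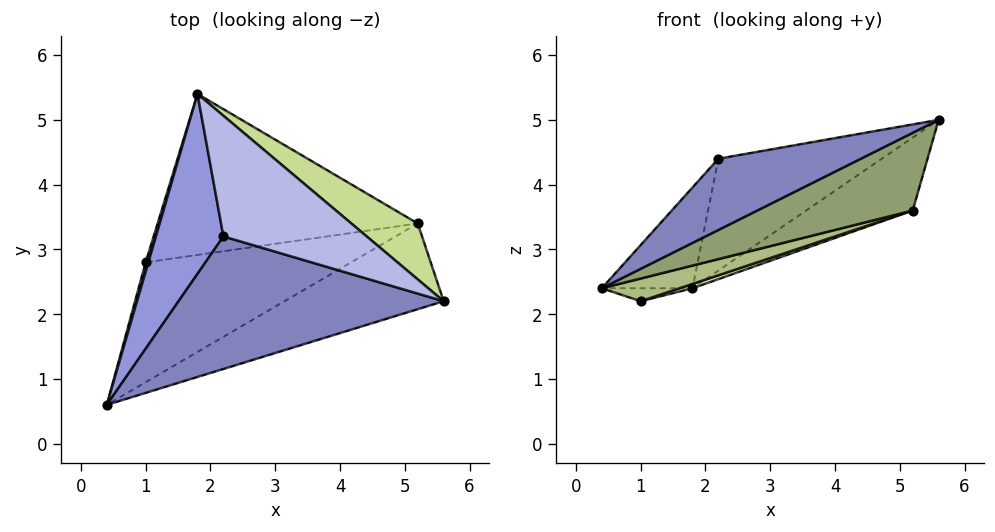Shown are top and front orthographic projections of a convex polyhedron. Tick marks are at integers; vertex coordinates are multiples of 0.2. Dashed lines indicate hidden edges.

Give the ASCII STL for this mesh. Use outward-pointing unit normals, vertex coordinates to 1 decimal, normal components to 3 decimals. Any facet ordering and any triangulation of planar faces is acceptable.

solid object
 facet normal -0.941 0.275 0.196
  outer loop
   vertex 1.0 2.8 2.2
   vertex 0.4 0.6 2.4
   vertex 1.8 5.4 2.4
  endloop
 endfacet
 facet normal -0.283 -0.454 0.845
  outer loop
   vertex 2.2 3.2 4.4
   vertex 0.4 0.6 2.4
   vertex 5.6 2.2 5.0
  endloop
 endfacet
 facet normal -0.859 0.250 0.447
  outer loop
   vertex 2.2 3.2 4.4
   vertex 1.8 5.4 2.4
   vertex 0.4 0.6 2.4
  endloop
 endfacet
 facet normal 0.070 0.678 0.732
  outer loop
   vertex 2.2 3.2 4.4
   vertex 5.6 2.2 5.0
   vertex 1.8 5.4 2.4
  endloop
 endfacet
 facet normal 0.500 -0.582 -0.642
  outer loop
   vertex 5.2 3.4 3.6
   vertex 5.6 2.2 5.0
   vertex 0.4 0.6 2.4
  endloop
 endfacet
 facet normal 0.334 -0.175 -0.926
  outer loop
   vertex 5.2 3.4 3.6
   vertex 0.4 0.6 2.4
   vertex 1.0 2.8 2.2
  endloop
 endfacet
 facet normal 0.245 0.770 0.590
  outer loop
   vertex 5.2 3.4 3.6
   vertex 1.8 5.4 2.4
   vertex 5.6 2.2 5.0
  endloop
 endfacet
 facet normal 0.319 -0.025 -0.947
  outer loop
   vertex 5.2 3.4 3.6
   vertex 1.0 2.8 2.2
   vertex 1.8 5.4 2.4
  endloop
 endfacet
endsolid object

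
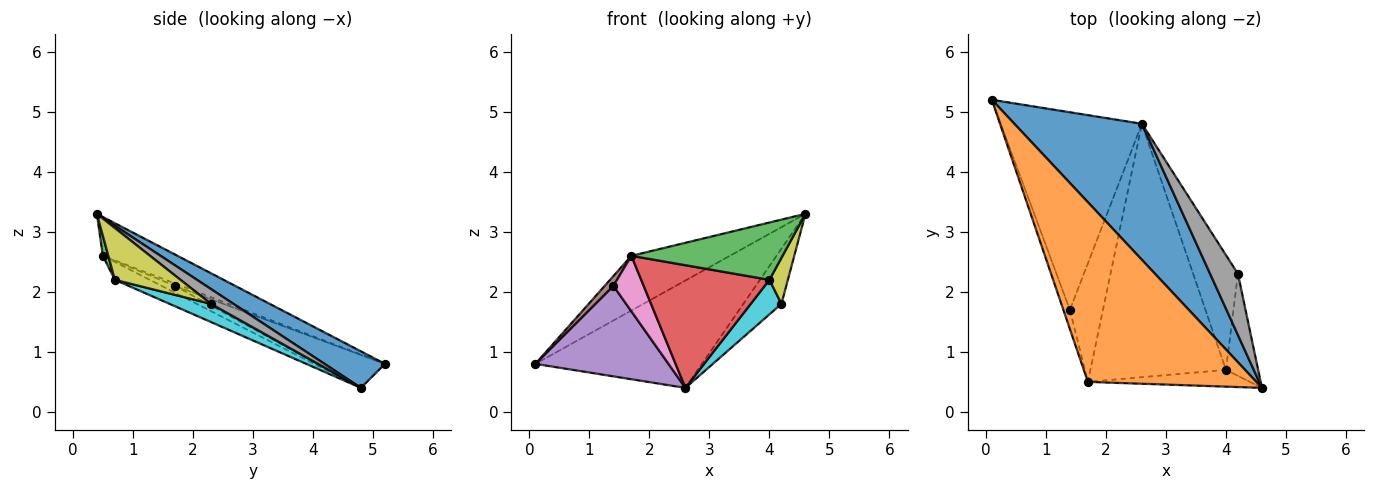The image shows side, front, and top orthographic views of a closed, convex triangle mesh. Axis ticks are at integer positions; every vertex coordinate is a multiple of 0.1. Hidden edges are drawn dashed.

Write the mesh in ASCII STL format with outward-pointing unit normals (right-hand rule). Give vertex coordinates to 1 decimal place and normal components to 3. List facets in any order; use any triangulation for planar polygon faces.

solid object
 facet normal 0.219 0.604 0.766
  outer loop
   vertex 2.6 4.8 0.4
   vertex 0.1 5.2 0.8
   vertex 4.6 0.4 3.3
  endloop
 endfacet
 facet normal -0.216 0.284 0.934
  outer loop
   vertex 1.7 0.5 2.6
   vertex 4.6 0.4 3.3
   vertex 0.1 5.2 0.8
  endloop
 endfacet
 facet normal 0.035 -0.959 -0.280
  outer loop
   vertex 4.0 0.7 2.2
   vertex 4.6 0.4 3.3
   vertex 1.7 0.5 2.6
  endloop
 endfacet
 facet normal -0.118 -0.433 -0.894
  outer loop
   vertex 4.0 0.7 2.2
   vertex 1.7 0.5 2.6
   vertex 2.6 4.8 0.4
  endloop
 endfacet
 facet normal -0.207 -0.407 -0.889
  outer loop
   vertex 1.4 1.7 2.1
   vertex 0.1 5.2 0.8
   vertex 2.6 4.8 0.4
  endloop
 endfacet
 facet normal -0.315 -0.431 -0.846
  outer loop
   vertex 1.4 1.7 2.1
   vertex 1.7 0.5 2.6
   vertex 0.1 5.2 0.8
  endloop
 endfacet
 facet normal -0.184 -0.417 -0.890
  outer loop
   vertex 1.4 1.7 2.1
   vertex 2.6 4.8 0.4
   vertex 1.7 0.5 2.6
  endloop
 endfacet
 facet normal 0.369 0.623 0.690
  outer loop
   vertex 4.2 2.3 1.8
   vertex 2.6 4.8 0.4
   vertex 4.6 0.4 3.3
  endloop
 endfacet
 facet normal 0.826 -0.232 -0.514
  outer loop
   vertex 4.2 2.3 1.8
   vertex 4.6 0.4 3.3
   vertex 4.0 0.7 2.2
  endloop
 endfacet
 facet normal 0.362 -0.268 -0.893
  outer loop
   vertex 4.2 2.3 1.8
   vertex 4.0 0.7 2.2
   vertex 2.6 4.8 0.4
  endloop
 endfacet
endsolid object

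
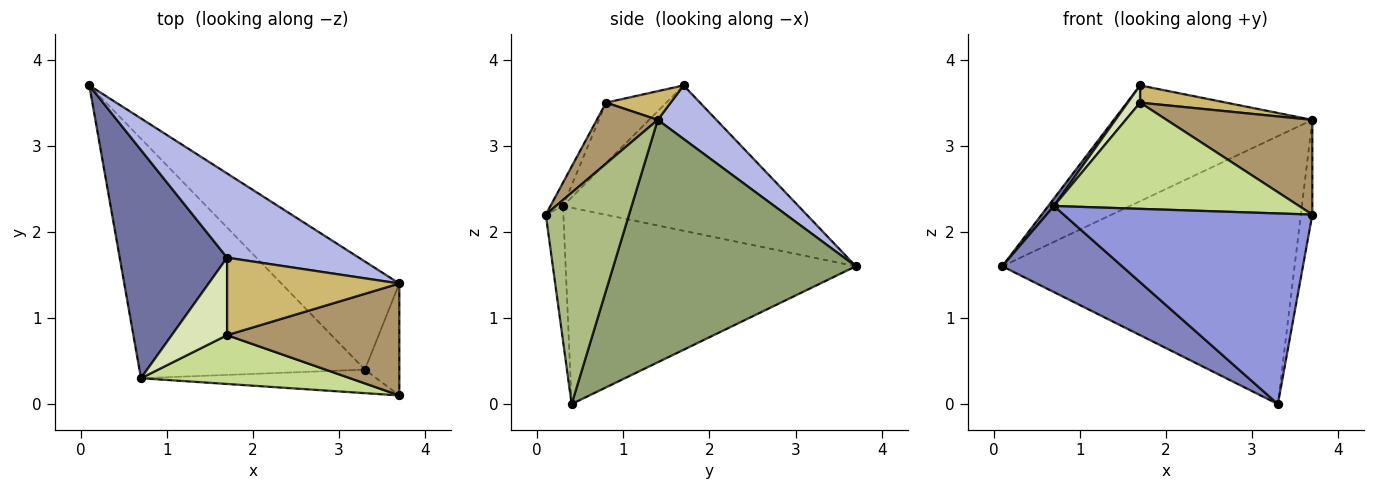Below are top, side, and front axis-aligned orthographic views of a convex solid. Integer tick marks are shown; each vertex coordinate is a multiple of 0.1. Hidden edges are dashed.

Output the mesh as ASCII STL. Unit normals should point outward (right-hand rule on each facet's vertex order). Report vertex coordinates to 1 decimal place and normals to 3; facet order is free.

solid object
 facet normal -0.804 -0.020 0.594
  outer loop
   vertex 0.7 0.3 2.3
   vertex 1.7 1.7 3.7
   vertex 0.1 3.7 1.6
  endloop
 endfacet
 facet normal -0.634 -0.262 -0.728
  outer loop
   vertex 0.7 0.3 2.3
   vertex 0.1 3.7 1.6
   vertex 3.3 0.4 0.0
  endloop
 endfacet
 facet normal -0.070 -0.990 -0.122
  outer loop
   vertex 0.7 0.3 2.3
   vertex 3.3 0.4 0.0
   vertex 3.7 0.1 2.2
  endloop
 endfacet
 facet normal 0.232 0.787 0.572
  outer loop
   vertex 3.7 1.4 3.3
   vertex 0.1 3.7 1.6
   vertex 1.7 1.7 3.7
  endloop
 endfacet
 facet normal 0.610 0.735 -0.297
  outer loop
   vertex 3.7 1.4 3.3
   vertex 3.3 0.4 0.0
   vertex 0.1 3.7 1.6
  endloop
 endfacet
 facet normal 0.978 0.135 -0.159
  outer loop
   vertex 3.7 1.4 3.3
   vertex 3.7 0.1 2.2
   vertex 3.3 0.4 0.0
  endloop
 endfacet
 facet normal -0.047 -0.908 0.417
  outer loop
   vertex 1.7 0.8 3.5
   vertex 0.7 0.3 2.3
   vertex 3.7 0.1 2.2
  endloop
 endfacet
 facet normal -0.728 -0.149 0.669
  outer loop
   vertex 1.7 0.8 3.5
   vertex 1.7 1.7 3.7
   vertex 0.7 0.3 2.3
  endloop
 endfacet
 facet normal 0.261 -0.624 0.737
  outer loop
   vertex 1.7 0.8 3.5
   vertex 3.7 0.1 2.2
   vertex 3.7 1.4 3.3
  endloop
 endfacet
 facet normal 0.161 -0.214 0.964
  outer loop
   vertex 1.7 0.8 3.5
   vertex 3.7 1.4 3.3
   vertex 1.7 1.7 3.7
  endloop
 endfacet
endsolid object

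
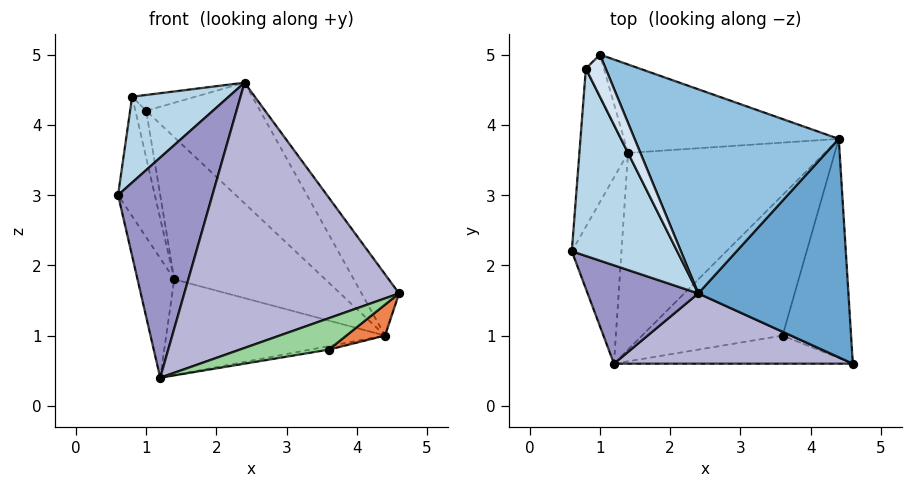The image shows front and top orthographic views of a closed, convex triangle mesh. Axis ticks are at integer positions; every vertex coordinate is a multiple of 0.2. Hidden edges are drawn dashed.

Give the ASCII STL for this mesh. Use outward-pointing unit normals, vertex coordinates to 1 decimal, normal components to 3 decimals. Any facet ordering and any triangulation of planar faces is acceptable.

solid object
 facet normal 0.821 0.154 0.550
  outer loop
   vertex 4.4 3.8 1.0
   vertex 2.4 1.6 4.6
   vertex 4.6 0.6 1.6
  endloop
 endfacet
 facet normal 0.703 0.362 0.612
  outer loop
   vertex 4.4 3.8 1.0
   vertex 1.0 5.0 4.2
   vertex 2.4 1.6 4.6
  endloop
 endfacet
 facet normal -0.688 -0.303 0.660
  outer loop
   vertex 0.8 4.8 4.4
   vertex 0.6 2.2 3.0
   vertex 2.4 1.6 4.6
  endloop
 endfacet
 facet normal 0.505 0.303 0.808
  outer loop
   vertex 0.8 4.8 4.4
   vertex 2.4 1.6 4.6
   vertex 1.0 5.0 4.2
  endloop
 endfacet
 facet normal 0.593 -0.112 -0.797
  outer loop
   vertex 3.6 1.0 0.8
   vertex 4.4 3.8 1.0
   vertex 4.6 0.6 1.6
  endloop
 endfacet
 facet normal -0.194 0.833 -0.518
  outer loop
   vertex 1.4 3.6 1.8
   vertex 1.0 5.0 4.2
   vertex 4.4 3.8 1.0
  endloop
 endfacet
 facet normal -0.914 0.245 -0.324
  outer loop
   vertex 1.4 3.6 1.8
   vertex 0.6 2.2 3.0
   vertex 0.8 4.8 4.4
  endloop
 endfacet
 facet normal -0.816 0.430 -0.387
  outer loop
   vertex 1.4 3.6 1.8
   vertex 0.8 4.8 4.4
   vertex 1.0 5.0 4.2
  endloop
 endfacet
 facet normal -0.911 0.223 -0.347
  outer loop
   vertex 1.2 0.6 0.4
   vertex 0.6 2.2 3.0
   vertex 1.4 3.6 1.8
  endloop
 endfacet
 facet normal 0.229 -0.725 -0.649
  outer loop
   vertex 1.2 0.6 0.4
   vertex 3.6 1.0 0.8
   vertex 4.6 0.6 1.6
  endloop
 endfacet
 facet normal 0.160 0.025 -0.987
  outer loop
   vertex 1.2 0.6 0.4
   vertex 4.4 3.8 1.0
   vertex 3.6 1.0 0.8
  endloop
 endfacet
 facet normal -0.260 0.423 -0.868
  outer loop
   vertex 1.2 0.6 0.4
   vertex 1.4 3.6 1.8
   vertex 4.4 3.8 1.0
  endloop
 endfacet
 facet normal -0.555 -0.760 0.339
  outer loop
   vertex 1.2 0.6 0.4
   vertex 2.4 1.6 4.6
   vertex 0.6 2.2 3.0
  endloop
 endfacet
 facet normal -0.090 -0.963 0.255
  outer loop
   vertex 1.2 0.6 0.4
   vertex 4.6 0.6 1.6
   vertex 2.4 1.6 4.6
  endloop
 endfacet
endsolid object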